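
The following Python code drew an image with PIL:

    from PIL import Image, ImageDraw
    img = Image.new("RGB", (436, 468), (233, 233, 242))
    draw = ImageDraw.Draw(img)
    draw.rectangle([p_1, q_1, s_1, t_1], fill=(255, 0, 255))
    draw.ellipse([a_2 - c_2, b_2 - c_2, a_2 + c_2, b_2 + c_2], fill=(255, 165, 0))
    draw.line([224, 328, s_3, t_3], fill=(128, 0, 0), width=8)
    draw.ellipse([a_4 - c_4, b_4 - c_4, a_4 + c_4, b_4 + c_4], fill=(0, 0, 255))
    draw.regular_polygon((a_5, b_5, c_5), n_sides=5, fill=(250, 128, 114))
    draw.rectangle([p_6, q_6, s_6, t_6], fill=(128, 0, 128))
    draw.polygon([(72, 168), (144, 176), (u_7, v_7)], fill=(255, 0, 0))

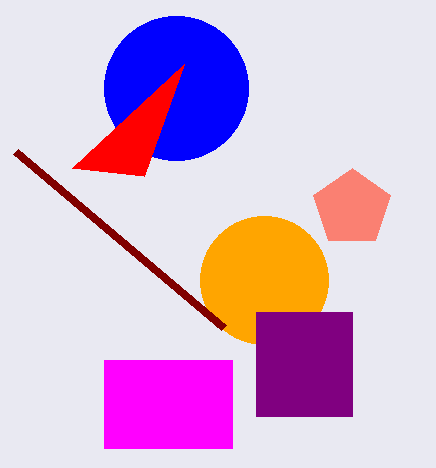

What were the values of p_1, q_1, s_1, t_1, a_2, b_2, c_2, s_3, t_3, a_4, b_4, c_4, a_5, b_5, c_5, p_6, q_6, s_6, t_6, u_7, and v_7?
p_1 = 104, q_1 = 360, s_1 = 232, t_1 = 448, a_2 = 264, b_2 = 280, c_2 = 64, s_3 = 16, t_3 = 152, a_4 = 176, b_4 = 88, c_4 = 72, a_5 = 352, b_5 = 208, c_5 = 40, p_6 = 256, q_6 = 312, s_6 = 352, t_6 = 416, u_7 = 184, v_7 = 64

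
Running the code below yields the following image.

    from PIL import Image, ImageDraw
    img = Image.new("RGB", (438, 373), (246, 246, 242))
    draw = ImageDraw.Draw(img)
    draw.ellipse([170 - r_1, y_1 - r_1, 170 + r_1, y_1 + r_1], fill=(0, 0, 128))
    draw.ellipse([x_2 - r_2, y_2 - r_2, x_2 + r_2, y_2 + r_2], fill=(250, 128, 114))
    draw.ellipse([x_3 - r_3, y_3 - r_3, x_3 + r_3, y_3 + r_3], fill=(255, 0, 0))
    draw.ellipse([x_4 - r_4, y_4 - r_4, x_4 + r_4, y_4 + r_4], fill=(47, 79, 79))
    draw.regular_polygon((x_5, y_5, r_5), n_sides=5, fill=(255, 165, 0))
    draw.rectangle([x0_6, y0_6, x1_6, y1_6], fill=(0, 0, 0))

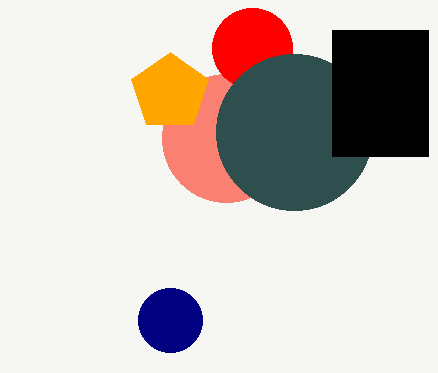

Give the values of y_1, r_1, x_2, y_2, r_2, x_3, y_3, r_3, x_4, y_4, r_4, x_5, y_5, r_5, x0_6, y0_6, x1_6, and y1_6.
y_1 = 320
r_1 = 32
x_2 = 226
y_2 = 138
r_2 = 64
x_3 = 252
y_3 = 48
r_3 = 40
x_4 = 294
y_4 = 132
r_4 = 78
x_5 = 170
y_5 = 92
r_5 = 40
x0_6 = 332
y0_6 = 30
x1_6 = 428
y1_6 = 156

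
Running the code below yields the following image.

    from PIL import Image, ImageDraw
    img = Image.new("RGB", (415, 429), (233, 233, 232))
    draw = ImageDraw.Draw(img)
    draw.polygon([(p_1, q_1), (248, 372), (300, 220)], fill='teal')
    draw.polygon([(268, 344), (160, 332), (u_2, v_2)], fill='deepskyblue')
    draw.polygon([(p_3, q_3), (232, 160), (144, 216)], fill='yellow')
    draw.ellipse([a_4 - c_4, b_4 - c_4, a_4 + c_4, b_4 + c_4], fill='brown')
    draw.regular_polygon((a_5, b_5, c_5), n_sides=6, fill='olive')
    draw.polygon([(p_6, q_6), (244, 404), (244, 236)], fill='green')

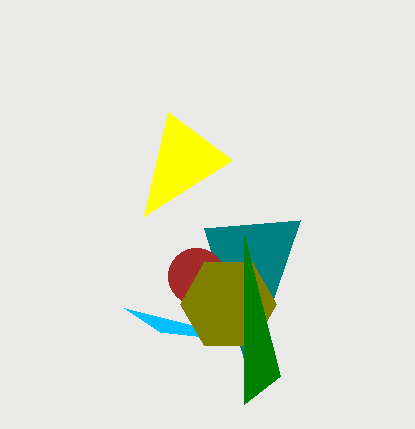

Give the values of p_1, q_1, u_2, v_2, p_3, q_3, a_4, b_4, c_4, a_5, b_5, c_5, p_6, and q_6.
p_1 = 204
q_1 = 228
u_2 = 124
v_2 = 308
p_3 = 168
q_3 = 112
a_4 = 196
b_4 = 276
c_4 = 28
a_5 = 228
b_5 = 304
c_5 = 48
p_6 = 280
q_6 = 376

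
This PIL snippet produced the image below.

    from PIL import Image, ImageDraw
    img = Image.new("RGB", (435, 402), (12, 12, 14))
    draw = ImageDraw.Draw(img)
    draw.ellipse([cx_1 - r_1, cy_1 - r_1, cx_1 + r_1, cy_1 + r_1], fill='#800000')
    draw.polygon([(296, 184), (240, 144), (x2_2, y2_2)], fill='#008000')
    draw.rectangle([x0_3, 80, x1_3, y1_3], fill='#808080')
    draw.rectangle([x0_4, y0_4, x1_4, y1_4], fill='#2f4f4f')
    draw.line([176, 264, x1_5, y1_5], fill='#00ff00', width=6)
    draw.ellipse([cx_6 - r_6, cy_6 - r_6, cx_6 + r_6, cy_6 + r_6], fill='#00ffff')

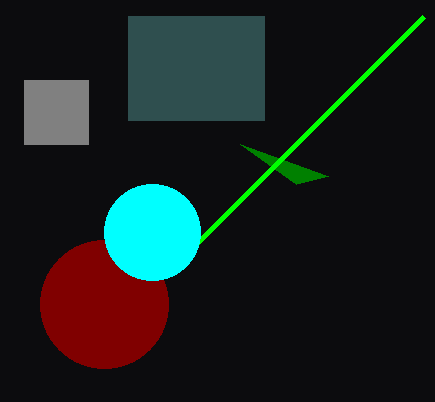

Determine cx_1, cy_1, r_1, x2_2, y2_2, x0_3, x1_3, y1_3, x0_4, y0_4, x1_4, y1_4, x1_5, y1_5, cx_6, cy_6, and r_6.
cx_1 = 104
cy_1 = 304
r_1 = 64
x2_2 = 328
y2_2 = 176
x0_3 = 24
x1_3 = 88
y1_3 = 144
x0_4 = 128
y0_4 = 16
x1_4 = 264
y1_4 = 120
x1_5 = 424
y1_5 = 16
cx_6 = 152
cy_6 = 232
r_6 = 48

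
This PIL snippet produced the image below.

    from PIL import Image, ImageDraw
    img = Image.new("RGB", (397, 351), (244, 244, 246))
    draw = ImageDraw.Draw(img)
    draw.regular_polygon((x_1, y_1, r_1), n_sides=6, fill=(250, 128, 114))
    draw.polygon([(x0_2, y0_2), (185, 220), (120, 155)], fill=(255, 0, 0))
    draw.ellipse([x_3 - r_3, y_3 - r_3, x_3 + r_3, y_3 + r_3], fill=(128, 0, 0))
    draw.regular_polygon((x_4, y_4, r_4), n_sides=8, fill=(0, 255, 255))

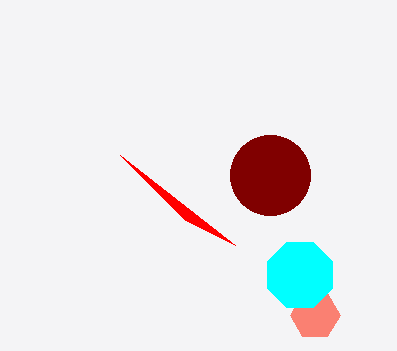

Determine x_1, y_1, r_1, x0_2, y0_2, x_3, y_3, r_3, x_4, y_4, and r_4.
x_1 = 315, y_1 = 315, r_1 = 25, x0_2 = 235, y0_2 = 245, x_3 = 270, y_3 = 175, r_3 = 40, x_4 = 300, y_4 = 275, r_4 = 35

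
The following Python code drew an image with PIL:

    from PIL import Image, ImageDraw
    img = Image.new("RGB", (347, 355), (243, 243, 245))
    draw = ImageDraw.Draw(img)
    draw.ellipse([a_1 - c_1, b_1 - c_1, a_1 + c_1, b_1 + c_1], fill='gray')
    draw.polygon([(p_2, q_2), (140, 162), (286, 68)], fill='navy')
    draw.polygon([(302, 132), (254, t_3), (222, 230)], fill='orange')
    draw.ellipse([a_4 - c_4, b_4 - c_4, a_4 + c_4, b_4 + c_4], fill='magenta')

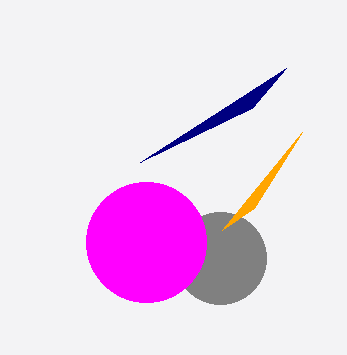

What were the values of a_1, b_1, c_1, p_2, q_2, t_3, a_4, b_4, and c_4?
a_1 = 220, b_1 = 258, c_1 = 46, p_2 = 252, q_2 = 108, t_3 = 208, a_4 = 146, b_4 = 242, c_4 = 60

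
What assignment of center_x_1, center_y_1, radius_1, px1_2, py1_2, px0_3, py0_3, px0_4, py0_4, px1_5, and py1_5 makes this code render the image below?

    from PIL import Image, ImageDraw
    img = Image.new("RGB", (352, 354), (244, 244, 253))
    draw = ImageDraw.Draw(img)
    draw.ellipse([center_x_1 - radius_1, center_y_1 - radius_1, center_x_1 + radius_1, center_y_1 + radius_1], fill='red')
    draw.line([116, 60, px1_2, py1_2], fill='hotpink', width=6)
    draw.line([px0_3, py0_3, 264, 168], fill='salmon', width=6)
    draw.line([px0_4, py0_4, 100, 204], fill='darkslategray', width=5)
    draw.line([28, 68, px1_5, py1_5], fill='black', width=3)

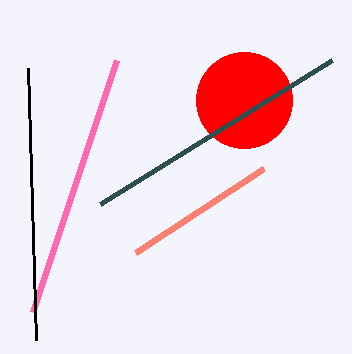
center_x_1 = 244
center_y_1 = 100
radius_1 = 48
px1_2 = 32
py1_2 = 312
px0_3 = 136
py0_3 = 252
px0_4 = 332
py0_4 = 60
px1_5 = 36
py1_5 = 340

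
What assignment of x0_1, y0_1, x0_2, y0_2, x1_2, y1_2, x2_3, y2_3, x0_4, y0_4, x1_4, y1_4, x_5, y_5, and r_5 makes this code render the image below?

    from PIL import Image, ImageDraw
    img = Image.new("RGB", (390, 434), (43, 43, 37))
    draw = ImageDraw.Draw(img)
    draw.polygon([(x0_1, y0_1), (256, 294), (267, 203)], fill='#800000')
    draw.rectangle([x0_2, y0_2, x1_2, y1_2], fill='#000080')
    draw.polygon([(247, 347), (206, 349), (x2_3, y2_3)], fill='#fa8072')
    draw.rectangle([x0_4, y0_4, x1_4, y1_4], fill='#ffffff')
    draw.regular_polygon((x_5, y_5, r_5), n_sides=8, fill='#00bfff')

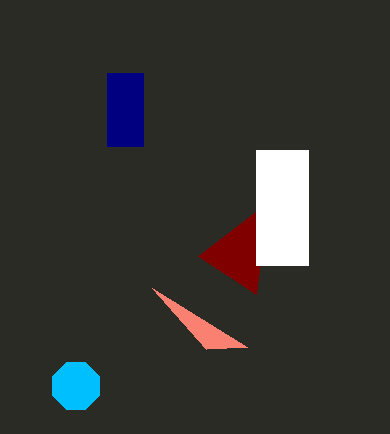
x0_1 = 198
y0_1 = 256
x0_2 = 107
y0_2 = 73
x1_2 = 143
y1_2 = 146
x2_3 = 152
y2_3 = 288
x0_4 = 256
y0_4 = 150
x1_4 = 308
y1_4 = 265
x_5 = 76
y_5 = 386
r_5 = 25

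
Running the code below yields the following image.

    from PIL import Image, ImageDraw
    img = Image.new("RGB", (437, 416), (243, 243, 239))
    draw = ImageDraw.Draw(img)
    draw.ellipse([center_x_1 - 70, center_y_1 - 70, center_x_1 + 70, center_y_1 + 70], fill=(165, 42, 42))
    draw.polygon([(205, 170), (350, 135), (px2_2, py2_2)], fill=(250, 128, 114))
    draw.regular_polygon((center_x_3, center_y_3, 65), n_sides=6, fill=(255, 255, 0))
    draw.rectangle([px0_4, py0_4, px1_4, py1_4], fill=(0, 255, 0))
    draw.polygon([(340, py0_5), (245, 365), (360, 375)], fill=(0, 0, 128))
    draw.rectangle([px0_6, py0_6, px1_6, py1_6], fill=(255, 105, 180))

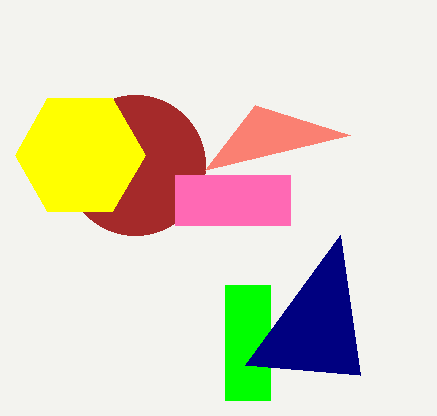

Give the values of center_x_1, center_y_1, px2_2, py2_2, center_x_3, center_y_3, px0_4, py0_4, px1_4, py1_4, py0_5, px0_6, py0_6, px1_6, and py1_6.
center_x_1 = 135; center_y_1 = 165; px2_2 = 255; py2_2 = 105; center_x_3 = 80; center_y_3 = 155; px0_4 = 225; py0_4 = 285; px1_4 = 270; py1_4 = 400; py0_5 = 235; px0_6 = 175; py0_6 = 175; px1_6 = 290; py1_6 = 225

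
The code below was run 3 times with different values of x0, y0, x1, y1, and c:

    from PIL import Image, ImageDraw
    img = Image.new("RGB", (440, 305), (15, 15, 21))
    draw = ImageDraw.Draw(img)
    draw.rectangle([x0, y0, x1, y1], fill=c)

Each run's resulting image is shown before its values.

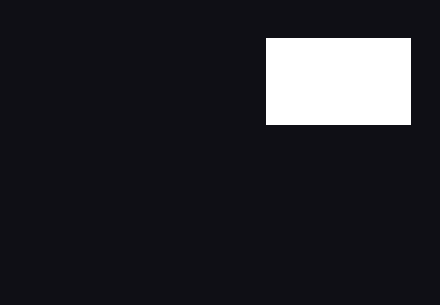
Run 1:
x0 = 266; y0 = 38; x1 = 410; y1 = 124; c = 'white'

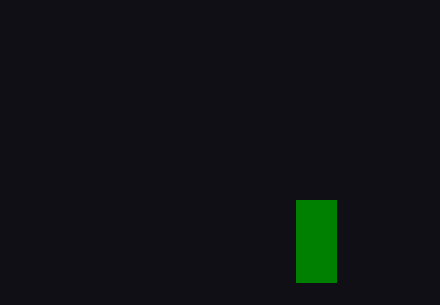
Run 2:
x0 = 296
y0 = 200
x1 = 336
y1 = 282
c = 'green'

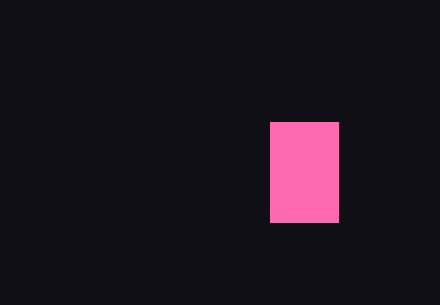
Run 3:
x0 = 270; y0 = 122; x1 = 338; y1 = 222; c = 'hotpink'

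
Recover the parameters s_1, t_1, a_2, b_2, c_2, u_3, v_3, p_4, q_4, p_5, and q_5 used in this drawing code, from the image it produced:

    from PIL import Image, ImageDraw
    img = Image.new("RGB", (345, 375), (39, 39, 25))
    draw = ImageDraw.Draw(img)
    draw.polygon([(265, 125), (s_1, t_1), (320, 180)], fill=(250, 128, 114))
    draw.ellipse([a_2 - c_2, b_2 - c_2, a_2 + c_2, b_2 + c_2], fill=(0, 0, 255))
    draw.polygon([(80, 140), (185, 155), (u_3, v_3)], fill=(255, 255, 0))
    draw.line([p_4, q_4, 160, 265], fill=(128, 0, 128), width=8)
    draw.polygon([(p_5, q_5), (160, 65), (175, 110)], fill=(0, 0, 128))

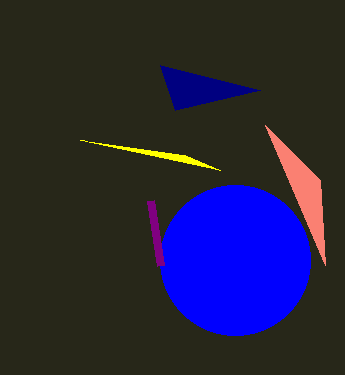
s_1 = 325, t_1 = 265, a_2 = 235, b_2 = 260, c_2 = 75, u_3 = 220, v_3 = 170, p_4 = 150, q_4 = 200, p_5 = 260, q_5 = 90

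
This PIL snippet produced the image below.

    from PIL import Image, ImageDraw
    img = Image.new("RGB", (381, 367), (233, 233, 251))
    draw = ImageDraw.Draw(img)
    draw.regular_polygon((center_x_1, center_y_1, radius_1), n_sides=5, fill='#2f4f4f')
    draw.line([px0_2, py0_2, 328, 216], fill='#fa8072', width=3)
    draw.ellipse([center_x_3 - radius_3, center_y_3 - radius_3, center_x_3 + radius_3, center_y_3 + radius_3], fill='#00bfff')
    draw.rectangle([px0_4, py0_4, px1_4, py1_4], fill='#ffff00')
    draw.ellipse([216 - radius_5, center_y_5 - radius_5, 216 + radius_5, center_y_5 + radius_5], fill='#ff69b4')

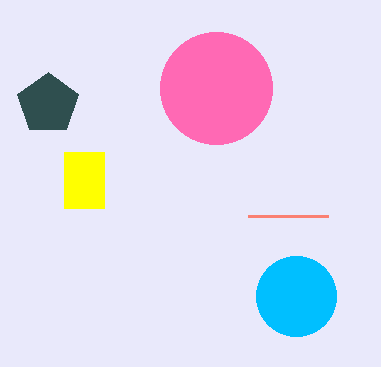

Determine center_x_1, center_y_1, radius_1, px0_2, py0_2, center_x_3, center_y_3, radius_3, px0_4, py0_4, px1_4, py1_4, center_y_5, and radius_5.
center_x_1 = 48; center_y_1 = 104; radius_1 = 32; px0_2 = 248; py0_2 = 216; center_x_3 = 296; center_y_3 = 296; radius_3 = 40; px0_4 = 64; py0_4 = 152; px1_4 = 104; py1_4 = 208; center_y_5 = 88; radius_5 = 56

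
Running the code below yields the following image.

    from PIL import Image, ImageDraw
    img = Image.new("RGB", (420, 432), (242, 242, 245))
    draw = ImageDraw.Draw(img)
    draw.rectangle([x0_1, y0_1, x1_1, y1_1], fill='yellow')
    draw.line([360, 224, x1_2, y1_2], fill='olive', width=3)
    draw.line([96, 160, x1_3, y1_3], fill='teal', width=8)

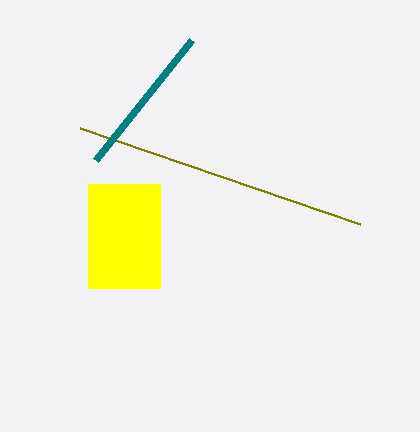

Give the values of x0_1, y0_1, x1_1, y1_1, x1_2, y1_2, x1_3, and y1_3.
x0_1 = 88, y0_1 = 184, x1_1 = 160, y1_1 = 288, x1_2 = 80, y1_2 = 128, x1_3 = 192, y1_3 = 40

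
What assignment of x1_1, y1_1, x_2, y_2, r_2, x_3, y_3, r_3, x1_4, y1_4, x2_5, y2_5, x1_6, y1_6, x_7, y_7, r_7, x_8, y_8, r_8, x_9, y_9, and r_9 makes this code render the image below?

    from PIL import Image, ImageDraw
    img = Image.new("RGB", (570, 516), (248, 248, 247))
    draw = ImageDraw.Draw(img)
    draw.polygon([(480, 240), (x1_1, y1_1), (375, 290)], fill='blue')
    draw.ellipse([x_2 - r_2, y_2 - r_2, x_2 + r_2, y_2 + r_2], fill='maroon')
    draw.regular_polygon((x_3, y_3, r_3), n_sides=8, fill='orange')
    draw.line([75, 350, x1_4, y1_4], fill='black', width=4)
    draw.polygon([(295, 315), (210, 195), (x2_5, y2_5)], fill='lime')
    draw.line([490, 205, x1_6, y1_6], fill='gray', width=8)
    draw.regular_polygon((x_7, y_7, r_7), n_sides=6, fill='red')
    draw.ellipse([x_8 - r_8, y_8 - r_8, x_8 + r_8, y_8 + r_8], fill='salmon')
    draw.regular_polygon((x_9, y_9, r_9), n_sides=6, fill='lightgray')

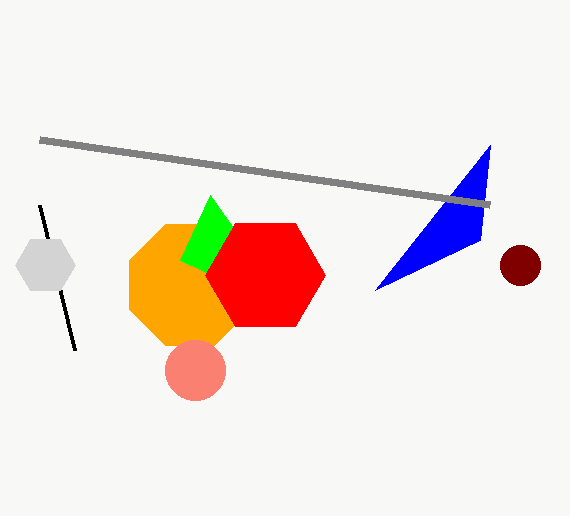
x1_1 = 490; y1_1 = 145; x_2 = 520; y_2 = 265; r_2 = 20; x_3 = 190; y_3 = 285; r_3 = 65; x1_4 = 40; y1_4 = 205; x2_5 = 180; y2_5 = 260; x1_6 = 40; y1_6 = 140; x_7 = 265; y_7 = 275; r_7 = 60; x_8 = 195; y_8 = 370; r_8 = 30; x_9 = 45; y_9 = 265; r_9 = 30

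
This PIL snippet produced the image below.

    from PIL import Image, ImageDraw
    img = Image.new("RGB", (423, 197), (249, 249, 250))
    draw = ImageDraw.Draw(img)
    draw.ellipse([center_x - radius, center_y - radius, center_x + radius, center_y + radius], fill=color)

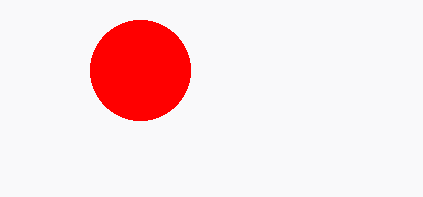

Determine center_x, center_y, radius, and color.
center_x = 140
center_y = 70
radius = 50
color = 'red'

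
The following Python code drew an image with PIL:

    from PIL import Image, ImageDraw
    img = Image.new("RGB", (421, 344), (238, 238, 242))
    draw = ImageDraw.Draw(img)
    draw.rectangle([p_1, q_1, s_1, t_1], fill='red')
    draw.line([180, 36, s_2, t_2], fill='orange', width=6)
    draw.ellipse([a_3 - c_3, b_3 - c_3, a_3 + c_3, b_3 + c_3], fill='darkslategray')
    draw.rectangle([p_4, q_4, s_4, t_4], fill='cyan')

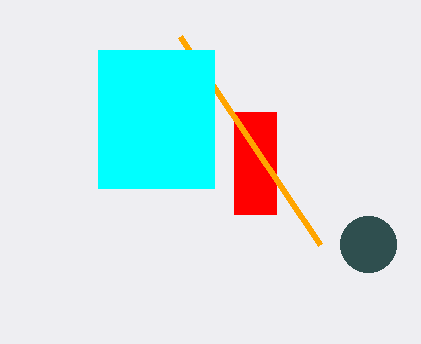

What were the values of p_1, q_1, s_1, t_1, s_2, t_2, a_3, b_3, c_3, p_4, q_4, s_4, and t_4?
p_1 = 234; q_1 = 112; s_1 = 276; t_1 = 214; s_2 = 320; t_2 = 244; a_3 = 368; b_3 = 244; c_3 = 28; p_4 = 98; q_4 = 50; s_4 = 214; t_4 = 188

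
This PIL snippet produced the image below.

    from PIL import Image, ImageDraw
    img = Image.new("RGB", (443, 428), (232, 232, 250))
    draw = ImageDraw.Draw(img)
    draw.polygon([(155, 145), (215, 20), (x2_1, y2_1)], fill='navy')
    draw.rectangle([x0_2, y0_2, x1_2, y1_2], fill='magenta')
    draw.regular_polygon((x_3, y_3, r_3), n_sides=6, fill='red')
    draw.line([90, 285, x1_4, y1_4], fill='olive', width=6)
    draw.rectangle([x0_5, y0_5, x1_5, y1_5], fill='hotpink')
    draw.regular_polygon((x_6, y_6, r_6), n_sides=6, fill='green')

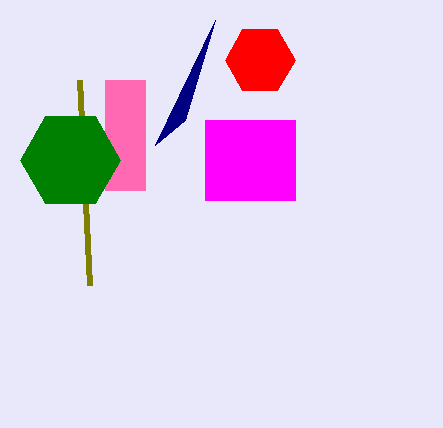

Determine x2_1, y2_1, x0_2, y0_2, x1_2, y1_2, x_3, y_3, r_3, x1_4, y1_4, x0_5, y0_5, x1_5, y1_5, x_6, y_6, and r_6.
x2_1 = 185; y2_1 = 120; x0_2 = 205; y0_2 = 120; x1_2 = 295; y1_2 = 200; x_3 = 260; y_3 = 60; r_3 = 35; x1_4 = 80; y1_4 = 80; x0_5 = 105; y0_5 = 80; x1_5 = 145; y1_5 = 190; x_6 = 70; y_6 = 160; r_6 = 50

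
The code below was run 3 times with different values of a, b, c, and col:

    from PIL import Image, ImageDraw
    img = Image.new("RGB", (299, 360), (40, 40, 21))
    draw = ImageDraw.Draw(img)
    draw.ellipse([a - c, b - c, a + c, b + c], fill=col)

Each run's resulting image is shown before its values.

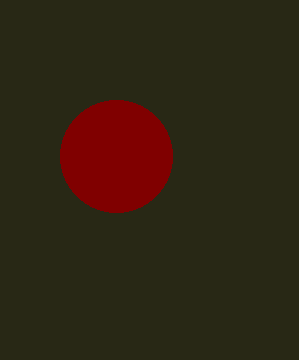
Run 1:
a = 116; b = 156; c = 56; col = 'maroon'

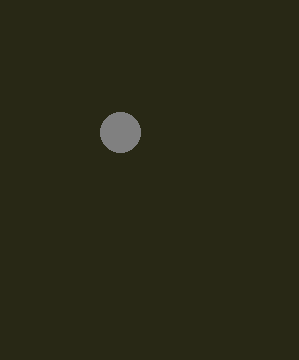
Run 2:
a = 120
b = 132
c = 20
col = 'gray'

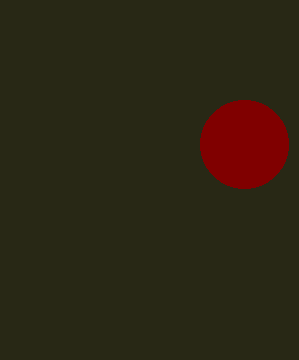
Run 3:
a = 244; b = 144; c = 44; col = 'maroon'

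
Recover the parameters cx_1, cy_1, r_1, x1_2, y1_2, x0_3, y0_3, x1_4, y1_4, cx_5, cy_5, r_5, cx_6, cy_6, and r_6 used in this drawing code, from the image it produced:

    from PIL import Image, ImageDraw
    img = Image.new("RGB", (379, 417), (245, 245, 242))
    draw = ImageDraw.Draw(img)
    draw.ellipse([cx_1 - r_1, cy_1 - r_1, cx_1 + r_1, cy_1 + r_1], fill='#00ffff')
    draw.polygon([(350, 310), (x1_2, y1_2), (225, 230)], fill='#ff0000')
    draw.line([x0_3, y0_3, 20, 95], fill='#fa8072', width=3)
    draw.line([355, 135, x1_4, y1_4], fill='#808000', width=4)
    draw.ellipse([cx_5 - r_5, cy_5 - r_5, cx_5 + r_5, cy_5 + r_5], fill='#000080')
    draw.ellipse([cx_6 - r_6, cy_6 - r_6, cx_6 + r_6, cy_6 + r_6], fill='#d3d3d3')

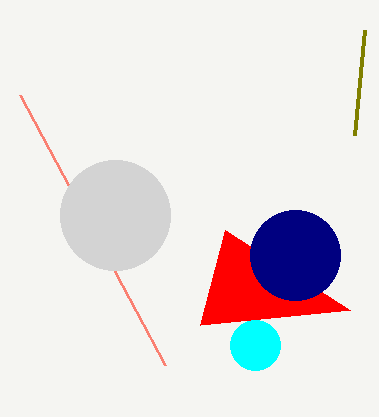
cx_1 = 255; cy_1 = 345; r_1 = 25; x1_2 = 200; y1_2 = 325; x0_3 = 165; y0_3 = 365; x1_4 = 365; y1_4 = 30; cx_5 = 295; cy_5 = 255; r_5 = 45; cx_6 = 115; cy_6 = 215; r_6 = 55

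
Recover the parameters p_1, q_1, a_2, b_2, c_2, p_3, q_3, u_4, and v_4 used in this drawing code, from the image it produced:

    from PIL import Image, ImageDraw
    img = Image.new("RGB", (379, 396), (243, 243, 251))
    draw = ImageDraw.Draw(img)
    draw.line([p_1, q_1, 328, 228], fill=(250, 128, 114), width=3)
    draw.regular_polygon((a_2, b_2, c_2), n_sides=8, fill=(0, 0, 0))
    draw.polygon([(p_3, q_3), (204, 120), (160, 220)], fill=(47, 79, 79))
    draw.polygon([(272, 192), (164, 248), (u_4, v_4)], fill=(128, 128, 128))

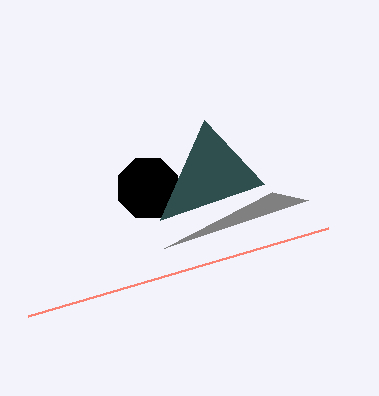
p_1 = 28, q_1 = 316, a_2 = 148, b_2 = 188, c_2 = 32, p_3 = 264, q_3 = 184, u_4 = 308, v_4 = 200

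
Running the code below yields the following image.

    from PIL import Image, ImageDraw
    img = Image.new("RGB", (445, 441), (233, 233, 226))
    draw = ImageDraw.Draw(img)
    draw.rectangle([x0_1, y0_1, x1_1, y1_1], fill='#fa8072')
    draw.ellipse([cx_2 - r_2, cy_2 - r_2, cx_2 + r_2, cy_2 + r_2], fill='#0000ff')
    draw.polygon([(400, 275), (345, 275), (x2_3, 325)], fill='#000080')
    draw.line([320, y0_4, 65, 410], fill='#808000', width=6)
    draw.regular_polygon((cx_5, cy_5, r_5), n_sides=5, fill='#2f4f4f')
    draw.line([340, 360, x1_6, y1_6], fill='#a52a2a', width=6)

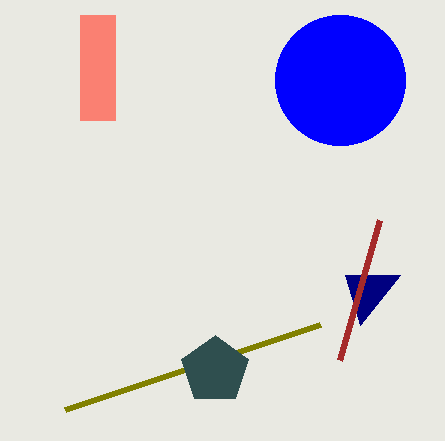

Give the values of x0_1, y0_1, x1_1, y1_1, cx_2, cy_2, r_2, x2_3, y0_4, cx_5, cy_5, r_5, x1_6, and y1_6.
x0_1 = 80
y0_1 = 15
x1_1 = 115
y1_1 = 120
cx_2 = 340
cy_2 = 80
r_2 = 65
x2_3 = 360
y0_4 = 325
cx_5 = 215
cy_5 = 370
r_5 = 35
x1_6 = 380
y1_6 = 220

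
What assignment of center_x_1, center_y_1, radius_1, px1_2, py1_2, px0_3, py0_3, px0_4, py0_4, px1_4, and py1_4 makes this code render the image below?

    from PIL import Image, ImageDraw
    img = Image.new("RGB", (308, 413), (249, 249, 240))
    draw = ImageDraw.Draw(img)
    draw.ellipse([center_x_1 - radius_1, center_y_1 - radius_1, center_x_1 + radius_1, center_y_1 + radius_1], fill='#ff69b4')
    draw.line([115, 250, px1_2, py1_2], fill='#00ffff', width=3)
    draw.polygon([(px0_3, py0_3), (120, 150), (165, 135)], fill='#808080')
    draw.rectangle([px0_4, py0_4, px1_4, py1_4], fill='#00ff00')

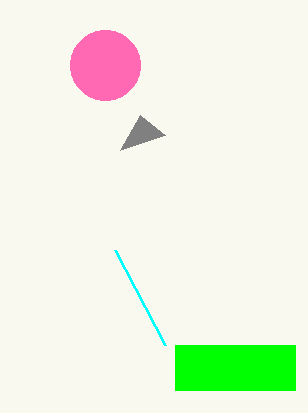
center_x_1 = 105; center_y_1 = 65; radius_1 = 35; px1_2 = 165; py1_2 = 345; px0_3 = 140; py0_3 = 115; px0_4 = 175; py0_4 = 345; px1_4 = 295; py1_4 = 390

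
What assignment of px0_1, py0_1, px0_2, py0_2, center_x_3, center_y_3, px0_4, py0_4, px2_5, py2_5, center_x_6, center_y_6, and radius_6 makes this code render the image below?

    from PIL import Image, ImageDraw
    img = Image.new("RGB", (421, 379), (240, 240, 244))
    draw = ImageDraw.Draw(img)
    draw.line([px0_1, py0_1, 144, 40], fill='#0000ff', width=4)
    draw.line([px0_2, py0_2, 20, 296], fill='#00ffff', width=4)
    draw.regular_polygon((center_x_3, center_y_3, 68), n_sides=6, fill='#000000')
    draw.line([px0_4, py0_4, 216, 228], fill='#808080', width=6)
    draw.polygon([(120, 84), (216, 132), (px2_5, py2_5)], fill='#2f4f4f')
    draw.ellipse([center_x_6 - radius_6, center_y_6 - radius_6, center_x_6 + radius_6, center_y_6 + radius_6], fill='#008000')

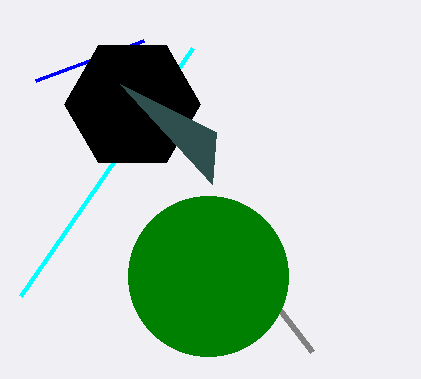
px0_1 = 36, py0_1 = 80, px0_2 = 192, py0_2 = 48, center_x_3 = 132, center_y_3 = 104, px0_4 = 312, py0_4 = 352, px2_5 = 212, py2_5 = 184, center_x_6 = 208, center_y_6 = 276, radius_6 = 80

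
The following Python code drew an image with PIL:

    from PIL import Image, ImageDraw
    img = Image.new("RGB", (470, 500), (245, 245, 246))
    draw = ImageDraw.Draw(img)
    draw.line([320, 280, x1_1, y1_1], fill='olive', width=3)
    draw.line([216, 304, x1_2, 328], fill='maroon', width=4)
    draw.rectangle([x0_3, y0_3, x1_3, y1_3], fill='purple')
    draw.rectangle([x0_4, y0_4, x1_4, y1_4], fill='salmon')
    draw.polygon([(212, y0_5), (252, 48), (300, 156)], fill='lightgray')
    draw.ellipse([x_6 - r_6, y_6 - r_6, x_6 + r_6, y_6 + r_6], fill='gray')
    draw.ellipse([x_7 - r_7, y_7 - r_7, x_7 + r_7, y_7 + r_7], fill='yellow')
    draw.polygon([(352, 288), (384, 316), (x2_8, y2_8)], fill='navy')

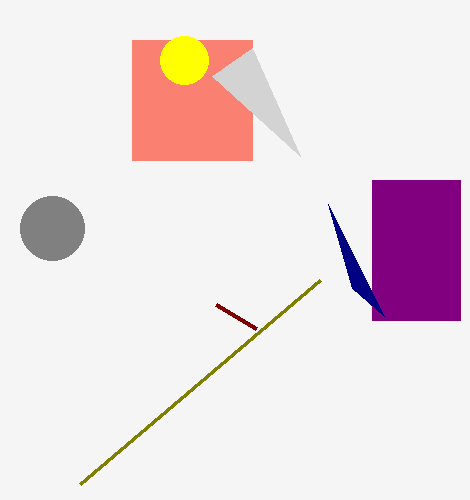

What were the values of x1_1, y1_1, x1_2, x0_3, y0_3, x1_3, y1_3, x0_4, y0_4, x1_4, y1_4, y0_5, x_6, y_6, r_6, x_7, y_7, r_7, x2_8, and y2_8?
x1_1 = 80; y1_1 = 484; x1_2 = 256; x0_3 = 372; y0_3 = 180; x1_3 = 460; y1_3 = 320; x0_4 = 132; y0_4 = 40; x1_4 = 252; y1_4 = 160; y0_5 = 76; x_6 = 52; y_6 = 228; r_6 = 32; x_7 = 184; y_7 = 60; r_7 = 24; x2_8 = 328; y2_8 = 204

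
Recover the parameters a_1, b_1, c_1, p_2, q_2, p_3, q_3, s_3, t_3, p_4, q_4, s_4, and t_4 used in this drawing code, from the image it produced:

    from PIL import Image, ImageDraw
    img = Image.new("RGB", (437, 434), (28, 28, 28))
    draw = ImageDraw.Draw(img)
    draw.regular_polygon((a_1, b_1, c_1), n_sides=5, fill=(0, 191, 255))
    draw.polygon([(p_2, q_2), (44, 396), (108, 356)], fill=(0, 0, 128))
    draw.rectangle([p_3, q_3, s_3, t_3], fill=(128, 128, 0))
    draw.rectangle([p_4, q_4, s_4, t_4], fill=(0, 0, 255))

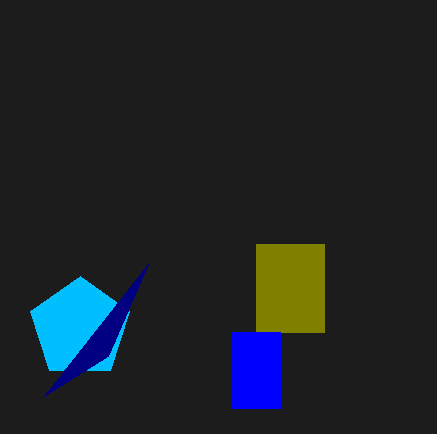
a_1 = 80
b_1 = 328
c_1 = 52
p_2 = 148
q_2 = 264
p_3 = 256
q_3 = 244
s_3 = 324
t_3 = 332
p_4 = 232
q_4 = 332
s_4 = 280
t_4 = 408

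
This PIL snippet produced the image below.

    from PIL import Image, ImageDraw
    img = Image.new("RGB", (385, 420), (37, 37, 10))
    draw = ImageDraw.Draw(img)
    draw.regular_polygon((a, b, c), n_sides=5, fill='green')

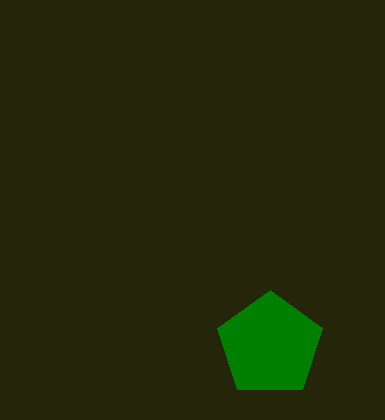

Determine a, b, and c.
a = 270, b = 345, c = 55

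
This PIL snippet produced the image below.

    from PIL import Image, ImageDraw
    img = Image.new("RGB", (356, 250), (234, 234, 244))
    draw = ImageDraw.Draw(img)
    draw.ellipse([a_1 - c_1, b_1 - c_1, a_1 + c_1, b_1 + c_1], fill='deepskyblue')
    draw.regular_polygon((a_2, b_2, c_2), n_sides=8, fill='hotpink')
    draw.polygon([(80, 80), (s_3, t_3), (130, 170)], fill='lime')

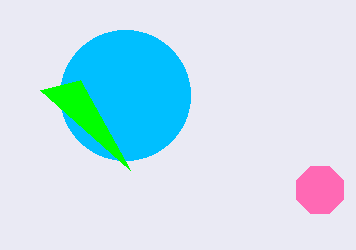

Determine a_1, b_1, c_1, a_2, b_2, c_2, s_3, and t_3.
a_1 = 125, b_1 = 95, c_1 = 65, a_2 = 320, b_2 = 190, c_2 = 25, s_3 = 40, t_3 = 90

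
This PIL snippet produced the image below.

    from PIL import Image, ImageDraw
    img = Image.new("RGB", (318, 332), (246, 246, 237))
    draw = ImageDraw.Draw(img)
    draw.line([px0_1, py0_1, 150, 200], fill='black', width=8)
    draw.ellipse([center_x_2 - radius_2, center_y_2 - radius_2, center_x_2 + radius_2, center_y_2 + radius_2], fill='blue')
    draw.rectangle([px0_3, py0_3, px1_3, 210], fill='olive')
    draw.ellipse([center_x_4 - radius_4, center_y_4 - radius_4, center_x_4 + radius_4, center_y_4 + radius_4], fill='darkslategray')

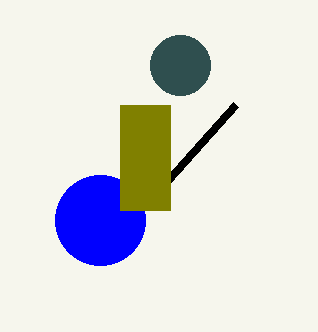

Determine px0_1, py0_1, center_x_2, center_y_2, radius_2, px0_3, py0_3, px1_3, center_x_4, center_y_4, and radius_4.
px0_1 = 235
py0_1 = 105
center_x_2 = 100
center_y_2 = 220
radius_2 = 45
px0_3 = 120
py0_3 = 105
px1_3 = 170
center_x_4 = 180
center_y_4 = 65
radius_4 = 30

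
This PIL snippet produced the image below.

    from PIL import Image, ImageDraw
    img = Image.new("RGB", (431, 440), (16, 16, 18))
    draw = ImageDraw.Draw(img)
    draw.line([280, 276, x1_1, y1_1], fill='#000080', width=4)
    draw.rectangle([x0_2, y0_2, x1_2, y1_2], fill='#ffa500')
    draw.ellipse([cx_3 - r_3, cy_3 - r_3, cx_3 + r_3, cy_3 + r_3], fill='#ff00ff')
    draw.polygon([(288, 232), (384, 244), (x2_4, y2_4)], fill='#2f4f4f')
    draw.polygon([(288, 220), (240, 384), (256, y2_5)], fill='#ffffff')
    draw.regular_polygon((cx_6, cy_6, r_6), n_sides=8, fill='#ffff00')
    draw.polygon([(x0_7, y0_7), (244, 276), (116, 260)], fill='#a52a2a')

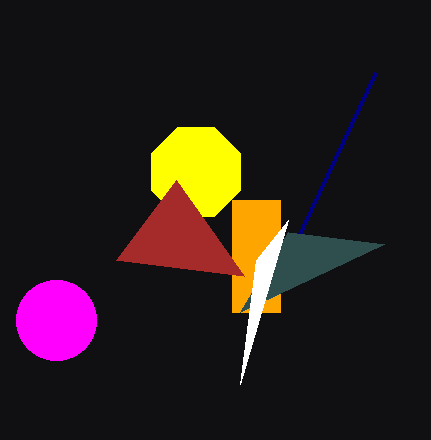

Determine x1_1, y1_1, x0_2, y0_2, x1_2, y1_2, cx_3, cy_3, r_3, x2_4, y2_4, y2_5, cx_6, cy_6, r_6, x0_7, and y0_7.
x1_1 = 376, y1_1 = 72, x0_2 = 232, y0_2 = 200, x1_2 = 280, y1_2 = 312, cx_3 = 56, cy_3 = 320, r_3 = 40, x2_4 = 240, y2_4 = 312, y2_5 = 260, cx_6 = 196, cy_6 = 172, r_6 = 48, x0_7 = 176, y0_7 = 180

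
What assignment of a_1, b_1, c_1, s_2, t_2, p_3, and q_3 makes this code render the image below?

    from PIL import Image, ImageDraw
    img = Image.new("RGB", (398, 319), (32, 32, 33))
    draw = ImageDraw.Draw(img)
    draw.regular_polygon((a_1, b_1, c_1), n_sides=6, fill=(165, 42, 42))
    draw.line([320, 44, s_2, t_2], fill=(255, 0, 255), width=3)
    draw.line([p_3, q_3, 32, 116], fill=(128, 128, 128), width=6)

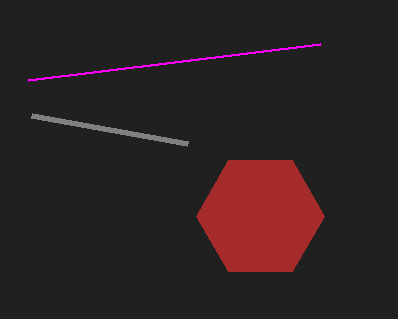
a_1 = 260
b_1 = 216
c_1 = 64
s_2 = 28
t_2 = 80
p_3 = 188
q_3 = 144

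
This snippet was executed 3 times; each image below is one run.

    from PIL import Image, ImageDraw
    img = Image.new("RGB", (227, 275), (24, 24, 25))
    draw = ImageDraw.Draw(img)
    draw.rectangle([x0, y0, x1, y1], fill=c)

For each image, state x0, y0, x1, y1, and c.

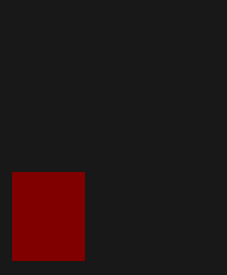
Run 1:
x0 = 12; y0 = 172; x1 = 84; y1 = 260; c = 'maroon'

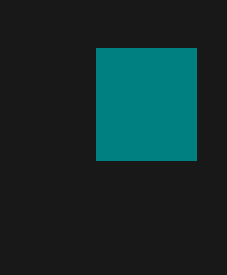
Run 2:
x0 = 96; y0 = 48; x1 = 196; y1 = 160; c = 'teal'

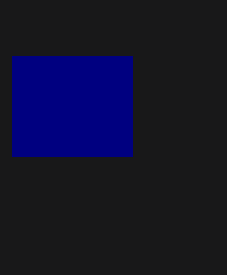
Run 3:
x0 = 12
y0 = 56
x1 = 132
y1 = 156
c = 'navy'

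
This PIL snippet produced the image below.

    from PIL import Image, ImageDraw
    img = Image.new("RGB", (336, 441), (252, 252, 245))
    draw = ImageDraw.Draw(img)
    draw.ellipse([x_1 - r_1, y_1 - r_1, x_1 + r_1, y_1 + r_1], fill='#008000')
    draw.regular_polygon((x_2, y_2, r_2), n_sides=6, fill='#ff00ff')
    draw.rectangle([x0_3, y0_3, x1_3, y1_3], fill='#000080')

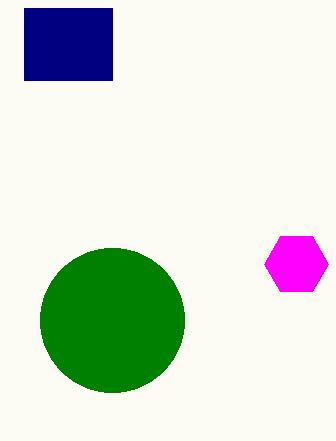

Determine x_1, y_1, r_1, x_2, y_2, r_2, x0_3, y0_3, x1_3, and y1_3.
x_1 = 112, y_1 = 320, r_1 = 72, x_2 = 296, y_2 = 264, r_2 = 32, x0_3 = 24, y0_3 = 8, x1_3 = 112, y1_3 = 80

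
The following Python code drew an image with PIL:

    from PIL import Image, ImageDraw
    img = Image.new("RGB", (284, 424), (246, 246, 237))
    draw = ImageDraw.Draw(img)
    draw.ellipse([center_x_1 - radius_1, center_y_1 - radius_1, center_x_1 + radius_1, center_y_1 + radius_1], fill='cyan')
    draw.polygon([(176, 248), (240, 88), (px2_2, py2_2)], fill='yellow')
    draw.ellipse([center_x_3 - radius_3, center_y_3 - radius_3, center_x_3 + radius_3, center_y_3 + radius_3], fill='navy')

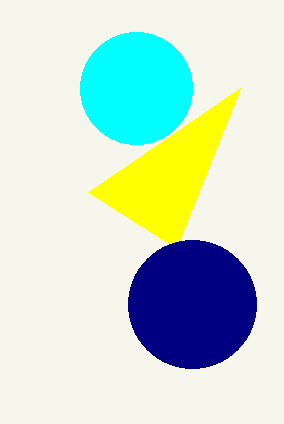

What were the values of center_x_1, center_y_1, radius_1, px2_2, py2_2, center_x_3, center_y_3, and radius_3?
center_x_1 = 136, center_y_1 = 88, radius_1 = 56, px2_2 = 88, py2_2 = 192, center_x_3 = 192, center_y_3 = 304, radius_3 = 64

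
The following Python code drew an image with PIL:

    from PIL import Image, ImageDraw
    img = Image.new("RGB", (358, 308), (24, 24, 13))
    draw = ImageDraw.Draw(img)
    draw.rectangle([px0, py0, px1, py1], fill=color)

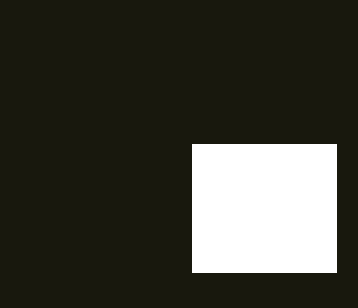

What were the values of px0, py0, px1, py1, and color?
px0 = 192; py0 = 144; px1 = 336; py1 = 272; color = 'white'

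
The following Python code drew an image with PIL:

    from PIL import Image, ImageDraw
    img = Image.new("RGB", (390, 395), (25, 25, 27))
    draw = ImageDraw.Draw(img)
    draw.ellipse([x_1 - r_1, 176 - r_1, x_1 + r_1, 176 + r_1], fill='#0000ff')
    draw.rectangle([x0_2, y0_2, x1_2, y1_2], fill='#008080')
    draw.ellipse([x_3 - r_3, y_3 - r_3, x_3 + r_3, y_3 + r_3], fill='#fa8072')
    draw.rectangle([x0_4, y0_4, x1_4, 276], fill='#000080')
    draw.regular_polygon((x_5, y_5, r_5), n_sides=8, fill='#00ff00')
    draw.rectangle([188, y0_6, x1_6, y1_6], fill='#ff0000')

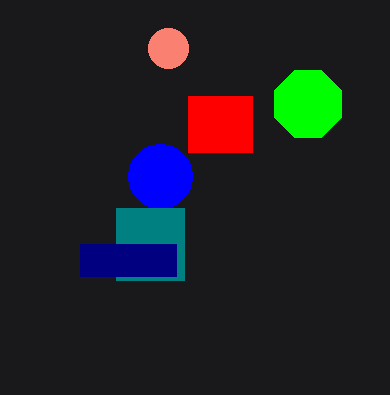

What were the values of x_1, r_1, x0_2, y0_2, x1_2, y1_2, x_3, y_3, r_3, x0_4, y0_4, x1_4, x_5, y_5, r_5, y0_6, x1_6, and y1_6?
x_1 = 160, r_1 = 32, x0_2 = 116, y0_2 = 208, x1_2 = 184, y1_2 = 280, x_3 = 168, y_3 = 48, r_3 = 20, x0_4 = 80, y0_4 = 244, x1_4 = 176, x_5 = 308, y_5 = 104, r_5 = 36, y0_6 = 96, x1_6 = 252, y1_6 = 152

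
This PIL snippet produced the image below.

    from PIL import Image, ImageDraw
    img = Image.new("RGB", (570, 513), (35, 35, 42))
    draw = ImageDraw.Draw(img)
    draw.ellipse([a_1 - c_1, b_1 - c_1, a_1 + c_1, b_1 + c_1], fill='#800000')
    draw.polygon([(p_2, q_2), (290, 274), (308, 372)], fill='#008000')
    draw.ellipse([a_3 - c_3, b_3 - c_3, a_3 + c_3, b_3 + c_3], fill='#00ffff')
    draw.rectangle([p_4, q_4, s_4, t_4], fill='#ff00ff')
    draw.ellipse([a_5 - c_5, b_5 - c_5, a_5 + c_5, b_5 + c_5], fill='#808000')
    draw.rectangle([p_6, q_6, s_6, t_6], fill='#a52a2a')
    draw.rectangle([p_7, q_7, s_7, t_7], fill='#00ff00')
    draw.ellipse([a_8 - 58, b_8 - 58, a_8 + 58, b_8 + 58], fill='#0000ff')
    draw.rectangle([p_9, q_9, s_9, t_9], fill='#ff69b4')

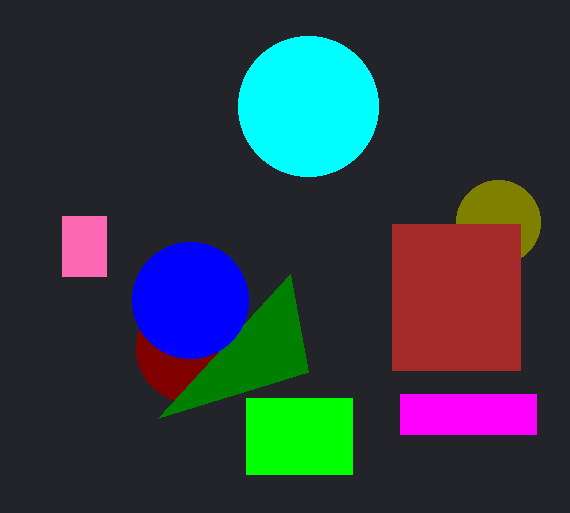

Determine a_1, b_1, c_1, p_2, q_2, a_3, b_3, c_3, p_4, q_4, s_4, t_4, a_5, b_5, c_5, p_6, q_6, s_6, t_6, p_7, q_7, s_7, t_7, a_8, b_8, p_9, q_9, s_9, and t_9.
a_1 = 190; b_1 = 348; c_1 = 54; p_2 = 158; q_2 = 418; a_3 = 308; b_3 = 106; c_3 = 70; p_4 = 400; q_4 = 394; s_4 = 536; t_4 = 434; a_5 = 498; b_5 = 222; c_5 = 42; p_6 = 392; q_6 = 224; s_6 = 520; t_6 = 370; p_7 = 246; q_7 = 398; s_7 = 352; t_7 = 474; a_8 = 190; b_8 = 300; p_9 = 62; q_9 = 216; s_9 = 106; t_9 = 276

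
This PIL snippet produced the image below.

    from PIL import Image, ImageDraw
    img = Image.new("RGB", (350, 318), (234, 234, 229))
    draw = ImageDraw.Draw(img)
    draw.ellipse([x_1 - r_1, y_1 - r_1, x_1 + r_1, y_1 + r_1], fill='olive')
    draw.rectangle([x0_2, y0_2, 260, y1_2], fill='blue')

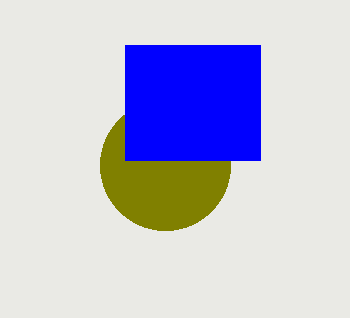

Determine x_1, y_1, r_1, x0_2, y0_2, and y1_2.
x_1 = 165
y_1 = 165
r_1 = 65
x0_2 = 125
y0_2 = 45
y1_2 = 160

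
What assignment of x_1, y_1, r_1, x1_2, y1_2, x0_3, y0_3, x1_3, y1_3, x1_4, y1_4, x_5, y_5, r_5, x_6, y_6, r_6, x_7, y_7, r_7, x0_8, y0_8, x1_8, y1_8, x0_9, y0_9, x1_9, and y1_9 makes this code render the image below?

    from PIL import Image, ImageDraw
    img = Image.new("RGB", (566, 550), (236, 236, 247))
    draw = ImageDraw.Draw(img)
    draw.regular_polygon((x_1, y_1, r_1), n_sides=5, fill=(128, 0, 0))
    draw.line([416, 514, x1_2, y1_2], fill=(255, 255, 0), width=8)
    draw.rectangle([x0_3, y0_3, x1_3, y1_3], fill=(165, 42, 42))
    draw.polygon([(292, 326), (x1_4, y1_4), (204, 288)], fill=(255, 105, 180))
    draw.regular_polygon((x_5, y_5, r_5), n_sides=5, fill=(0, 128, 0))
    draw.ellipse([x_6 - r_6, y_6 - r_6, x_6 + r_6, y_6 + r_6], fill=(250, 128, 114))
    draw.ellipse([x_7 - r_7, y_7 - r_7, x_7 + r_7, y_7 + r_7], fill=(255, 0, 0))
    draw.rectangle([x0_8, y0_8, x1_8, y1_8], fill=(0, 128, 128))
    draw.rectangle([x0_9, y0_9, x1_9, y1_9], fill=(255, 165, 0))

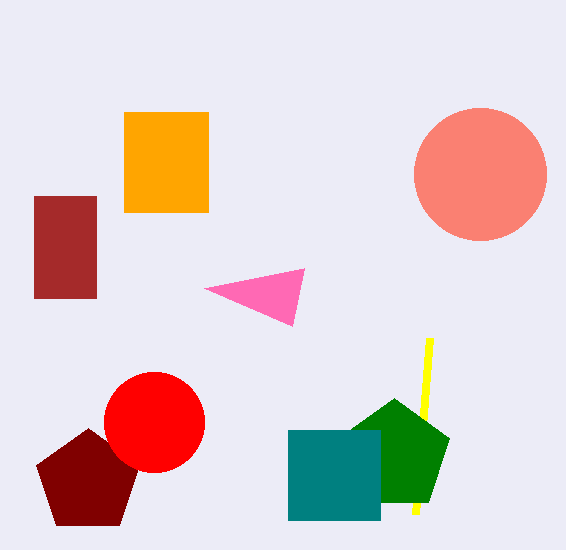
x_1 = 88, y_1 = 482, r_1 = 54, x1_2 = 430, y1_2 = 338, x0_3 = 34, y0_3 = 196, x1_3 = 96, y1_3 = 298, x1_4 = 304, y1_4 = 268, x_5 = 394, y_5 = 456, r_5 = 58, x_6 = 480, y_6 = 174, r_6 = 66, x_7 = 154, y_7 = 422, r_7 = 50, x0_8 = 288, y0_8 = 430, x1_8 = 380, y1_8 = 520, x0_9 = 124, y0_9 = 112, x1_9 = 208, y1_9 = 212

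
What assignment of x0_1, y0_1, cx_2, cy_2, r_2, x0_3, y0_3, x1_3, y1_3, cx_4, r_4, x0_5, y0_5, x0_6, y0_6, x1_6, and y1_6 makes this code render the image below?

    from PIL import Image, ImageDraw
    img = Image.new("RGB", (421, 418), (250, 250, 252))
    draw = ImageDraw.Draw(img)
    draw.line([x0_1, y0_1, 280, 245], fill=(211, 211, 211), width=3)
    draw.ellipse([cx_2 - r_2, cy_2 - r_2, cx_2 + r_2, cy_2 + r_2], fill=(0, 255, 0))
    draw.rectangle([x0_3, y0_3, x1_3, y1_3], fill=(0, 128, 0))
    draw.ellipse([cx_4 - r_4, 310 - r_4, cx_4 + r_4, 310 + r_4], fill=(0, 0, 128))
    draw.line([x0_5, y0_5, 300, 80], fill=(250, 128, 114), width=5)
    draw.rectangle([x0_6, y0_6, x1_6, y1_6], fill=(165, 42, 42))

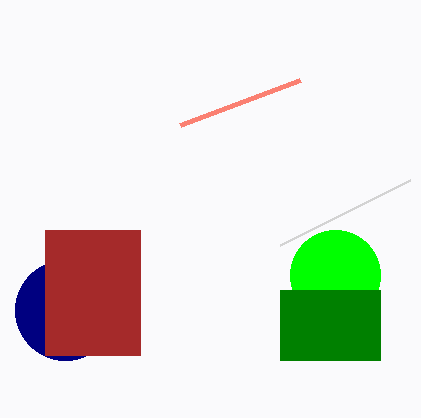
x0_1 = 410
y0_1 = 180
cx_2 = 335
cy_2 = 275
r_2 = 45
x0_3 = 280
y0_3 = 290
x1_3 = 380
y1_3 = 360
cx_4 = 65
r_4 = 50
x0_5 = 180
y0_5 = 125
x0_6 = 45
y0_6 = 230
x1_6 = 140
y1_6 = 355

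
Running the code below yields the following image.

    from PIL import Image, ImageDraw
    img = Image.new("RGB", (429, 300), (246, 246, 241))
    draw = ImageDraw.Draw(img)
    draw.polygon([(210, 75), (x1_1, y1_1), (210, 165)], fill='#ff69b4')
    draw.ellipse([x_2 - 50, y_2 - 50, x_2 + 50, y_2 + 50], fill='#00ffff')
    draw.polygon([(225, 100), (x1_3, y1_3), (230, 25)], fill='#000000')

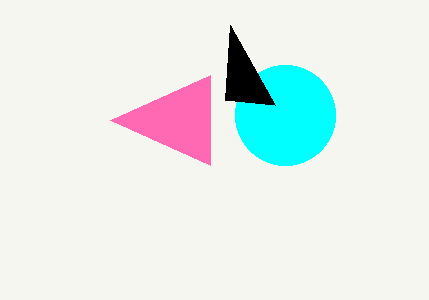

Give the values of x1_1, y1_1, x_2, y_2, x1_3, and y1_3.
x1_1 = 110
y1_1 = 120
x_2 = 285
y_2 = 115
x1_3 = 275
y1_3 = 105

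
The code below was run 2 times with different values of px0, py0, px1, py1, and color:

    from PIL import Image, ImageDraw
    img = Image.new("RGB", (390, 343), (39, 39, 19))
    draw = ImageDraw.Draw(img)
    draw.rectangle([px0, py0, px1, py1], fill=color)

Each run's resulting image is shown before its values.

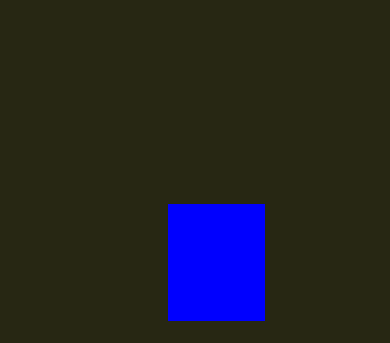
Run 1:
px0 = 168, py0 = 204, px1 = 264, py1 = 320, color = 'blue'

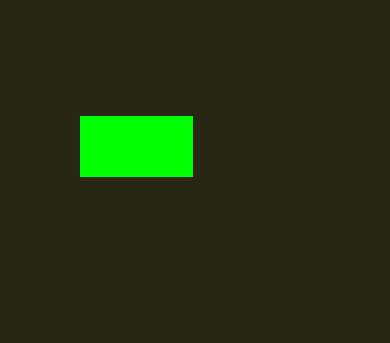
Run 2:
px0 = 80, py0 = 116, px1 = 192, py1 = 176, color = 'lime'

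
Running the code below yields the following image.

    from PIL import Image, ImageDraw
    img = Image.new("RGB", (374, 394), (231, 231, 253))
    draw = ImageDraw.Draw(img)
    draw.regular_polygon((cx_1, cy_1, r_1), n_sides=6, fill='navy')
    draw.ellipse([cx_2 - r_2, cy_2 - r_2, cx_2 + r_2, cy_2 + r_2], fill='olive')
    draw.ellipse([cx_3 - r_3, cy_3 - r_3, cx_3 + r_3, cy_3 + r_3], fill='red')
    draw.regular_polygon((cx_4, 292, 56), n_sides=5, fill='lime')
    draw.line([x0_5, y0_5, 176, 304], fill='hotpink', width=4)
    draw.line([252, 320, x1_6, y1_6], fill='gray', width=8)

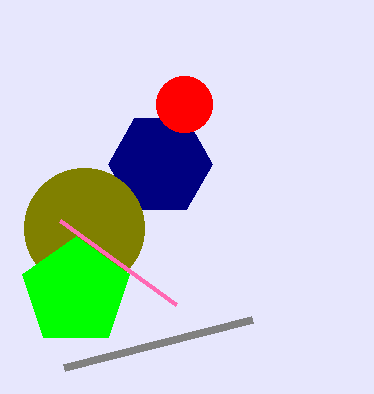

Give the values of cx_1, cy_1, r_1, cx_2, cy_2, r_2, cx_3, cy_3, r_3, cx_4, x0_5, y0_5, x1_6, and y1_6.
cx_1 = 160
cy_1 = 164
r_1 = 52
cx_2 = 84
cy_2 = 228
r_2 = 60
cx_3 = 184
cy_3 = 104
r_3 = 28
cx_4 = 76
x0_5 = 60
y0_5 = 220
x1_6 = 64
y1_6 = 368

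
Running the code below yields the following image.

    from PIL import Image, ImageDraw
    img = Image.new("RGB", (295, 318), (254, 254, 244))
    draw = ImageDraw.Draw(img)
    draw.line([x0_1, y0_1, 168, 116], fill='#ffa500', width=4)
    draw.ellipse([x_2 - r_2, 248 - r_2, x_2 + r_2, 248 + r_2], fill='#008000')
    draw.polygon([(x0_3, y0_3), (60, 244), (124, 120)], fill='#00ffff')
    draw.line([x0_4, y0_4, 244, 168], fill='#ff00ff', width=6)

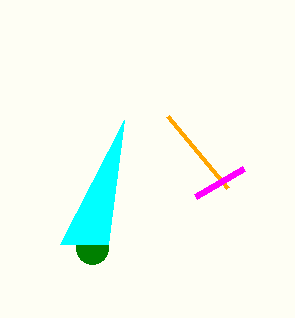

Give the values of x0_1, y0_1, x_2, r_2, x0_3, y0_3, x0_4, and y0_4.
x0_1 = 228, y0_1 = 188, x_2 = 92, r_2 = 16, x0_3 = 108, y0_3 = 244, x0_4 = 196, y0_4 = 196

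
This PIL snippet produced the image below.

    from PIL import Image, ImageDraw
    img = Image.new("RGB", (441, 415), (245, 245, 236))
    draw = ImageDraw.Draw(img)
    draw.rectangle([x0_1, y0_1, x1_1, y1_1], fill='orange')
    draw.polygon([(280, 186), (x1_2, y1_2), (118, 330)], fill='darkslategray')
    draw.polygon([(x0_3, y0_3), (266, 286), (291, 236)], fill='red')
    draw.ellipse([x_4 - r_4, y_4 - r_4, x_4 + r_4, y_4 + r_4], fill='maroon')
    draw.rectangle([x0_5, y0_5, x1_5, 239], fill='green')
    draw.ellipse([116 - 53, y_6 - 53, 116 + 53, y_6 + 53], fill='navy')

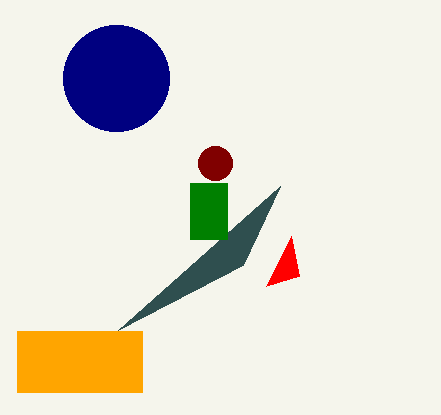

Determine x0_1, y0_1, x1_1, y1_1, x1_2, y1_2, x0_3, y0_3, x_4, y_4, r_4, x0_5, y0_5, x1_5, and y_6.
x0_1 = 17
y0_1 = 331
x1_1 = 142
y1_1 = 392
x1_2 = 243
y1_2 = 265
x0_3 = 299
y0_3 = 276
x_4 = 215
y_4 = 163
r_4 = 17
x0_5 = 190
y0_5 = 183
x1_5 = 227
y_6 = 78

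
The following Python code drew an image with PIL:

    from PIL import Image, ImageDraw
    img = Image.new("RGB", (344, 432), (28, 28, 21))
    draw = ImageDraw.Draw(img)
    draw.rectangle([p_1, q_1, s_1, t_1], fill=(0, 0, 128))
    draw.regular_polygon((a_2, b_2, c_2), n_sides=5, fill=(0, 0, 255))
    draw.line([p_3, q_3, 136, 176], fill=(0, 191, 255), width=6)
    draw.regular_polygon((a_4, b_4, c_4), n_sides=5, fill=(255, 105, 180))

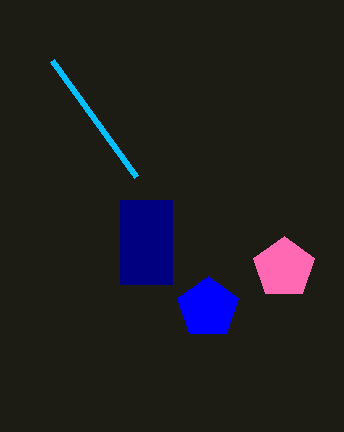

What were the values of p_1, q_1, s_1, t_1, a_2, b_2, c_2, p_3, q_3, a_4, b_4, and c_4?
p_1 = 120, q_1 = 200, s_1 = 172, t_1 = 284, a_2 = 208, b_2 = 308, c_2 = 32, p_3 = 52, q_3 = 60, a_4 = 284, b_4 = 268, c_4 = 32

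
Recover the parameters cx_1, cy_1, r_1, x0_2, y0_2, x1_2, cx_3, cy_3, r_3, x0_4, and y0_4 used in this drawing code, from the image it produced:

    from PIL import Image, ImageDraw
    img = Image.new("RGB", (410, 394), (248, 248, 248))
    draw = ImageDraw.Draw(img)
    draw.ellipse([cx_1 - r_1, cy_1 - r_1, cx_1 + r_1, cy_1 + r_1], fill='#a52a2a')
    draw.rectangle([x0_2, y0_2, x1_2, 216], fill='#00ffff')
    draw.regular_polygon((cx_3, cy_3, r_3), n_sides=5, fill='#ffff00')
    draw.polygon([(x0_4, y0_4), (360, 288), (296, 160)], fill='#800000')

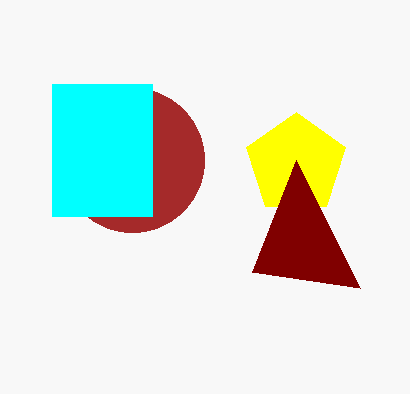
cx_1 = 132; cy_1 = 160; r_1 = 72; x0_2 = 52; y0_2 = 84; x1_2 = 152; cx_3 = 296; cy_3 = 164; r_3 = 52; x0_4 = 252; y0_4 = 272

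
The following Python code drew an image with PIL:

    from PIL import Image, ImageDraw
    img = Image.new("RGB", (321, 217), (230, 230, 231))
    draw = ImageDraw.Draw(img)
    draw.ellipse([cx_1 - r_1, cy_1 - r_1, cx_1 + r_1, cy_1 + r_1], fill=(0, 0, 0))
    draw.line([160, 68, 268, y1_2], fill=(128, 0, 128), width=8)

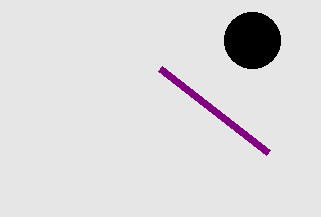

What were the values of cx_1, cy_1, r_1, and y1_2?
cx_1 = 252
cy_1 = 40
r_1 = 28
y1_2 = 152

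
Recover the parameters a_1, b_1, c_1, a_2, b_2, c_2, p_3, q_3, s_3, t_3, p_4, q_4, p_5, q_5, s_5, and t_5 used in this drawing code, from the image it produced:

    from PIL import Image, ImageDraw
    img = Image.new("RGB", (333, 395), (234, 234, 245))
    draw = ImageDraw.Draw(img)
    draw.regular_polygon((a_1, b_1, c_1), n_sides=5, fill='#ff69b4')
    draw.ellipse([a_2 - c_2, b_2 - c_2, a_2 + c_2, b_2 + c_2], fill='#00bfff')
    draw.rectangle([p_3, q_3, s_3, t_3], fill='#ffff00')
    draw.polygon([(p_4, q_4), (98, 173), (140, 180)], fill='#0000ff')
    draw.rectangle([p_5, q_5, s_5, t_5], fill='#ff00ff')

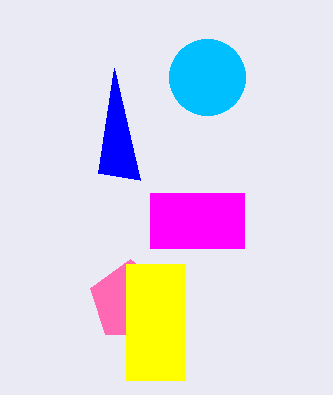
a_1 = 130
b_1 = 301
c_1 = 42
a_2 = 207
b_2 = 77
c_2 = 38
p_3 = 126
q_3 = 264
s_3 = 185
t_3 = 380
p_4 = 114
q_4 = 68
p_5 = 150
q_5 = 193
s_5 = 244
t_5 = 248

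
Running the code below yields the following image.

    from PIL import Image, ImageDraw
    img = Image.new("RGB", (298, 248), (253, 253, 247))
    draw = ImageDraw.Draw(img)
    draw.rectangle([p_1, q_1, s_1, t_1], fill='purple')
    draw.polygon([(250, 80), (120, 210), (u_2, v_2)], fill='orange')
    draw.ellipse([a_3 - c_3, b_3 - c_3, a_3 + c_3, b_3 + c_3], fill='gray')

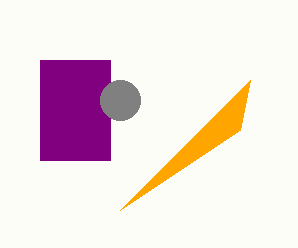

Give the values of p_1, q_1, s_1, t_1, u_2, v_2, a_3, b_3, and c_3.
p_1 = 40, q_1 = 60, s_1 = 110, t_1 = 160, u_2 = 240, v_2 = 130, a_3 = 120, b_3 = 100, c_3 = 20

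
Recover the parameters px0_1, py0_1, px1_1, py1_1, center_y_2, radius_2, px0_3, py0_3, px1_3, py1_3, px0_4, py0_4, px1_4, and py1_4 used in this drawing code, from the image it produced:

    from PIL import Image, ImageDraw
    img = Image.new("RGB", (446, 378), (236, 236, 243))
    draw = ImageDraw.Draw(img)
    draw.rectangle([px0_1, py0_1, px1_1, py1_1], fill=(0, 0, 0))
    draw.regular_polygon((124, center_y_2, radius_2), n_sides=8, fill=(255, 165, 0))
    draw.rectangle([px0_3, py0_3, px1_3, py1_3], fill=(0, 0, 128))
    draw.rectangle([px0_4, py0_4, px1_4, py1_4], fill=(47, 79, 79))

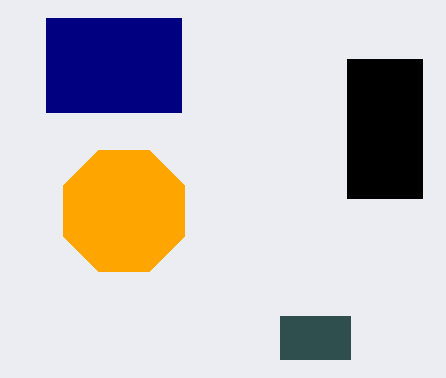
px0_1 = 347; py0_1 = 59; px1_1 = 422; py1_1 = 198; center_y_2 = 211; radius_2 = 66; px0_3 = 46; py0_3 = 18; px1_3 = 181; py1_3 = 112; px0_4 = 280; py0_4 = 316; px1_4 = 350; py1_4 = 359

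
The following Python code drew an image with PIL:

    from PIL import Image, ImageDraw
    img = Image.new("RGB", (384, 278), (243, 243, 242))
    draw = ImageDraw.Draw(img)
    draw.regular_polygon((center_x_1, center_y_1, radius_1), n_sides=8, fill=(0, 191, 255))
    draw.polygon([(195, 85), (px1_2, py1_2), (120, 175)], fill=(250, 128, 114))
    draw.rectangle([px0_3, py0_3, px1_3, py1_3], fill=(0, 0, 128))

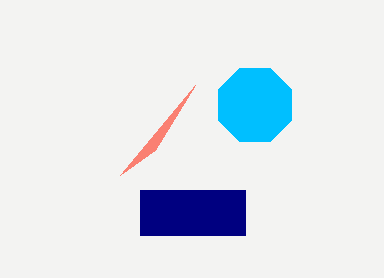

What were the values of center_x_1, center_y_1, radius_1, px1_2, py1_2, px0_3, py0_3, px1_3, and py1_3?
center_x_1 = 255, center_y_1 = 105, radius_1 = 40, px1_2 = 155, py1_2 = 150, px0_3 = 140, py0_3 = 190, px1_3 = 245, py1_3 = 235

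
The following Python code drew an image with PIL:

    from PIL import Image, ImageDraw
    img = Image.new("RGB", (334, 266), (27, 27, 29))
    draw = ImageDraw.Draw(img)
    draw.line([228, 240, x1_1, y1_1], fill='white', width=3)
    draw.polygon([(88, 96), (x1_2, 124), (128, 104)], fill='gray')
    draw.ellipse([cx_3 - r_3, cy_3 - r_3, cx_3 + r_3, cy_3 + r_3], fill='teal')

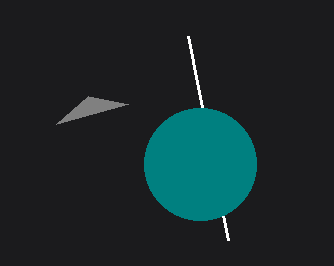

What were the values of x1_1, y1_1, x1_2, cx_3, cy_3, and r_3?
x1_1 = 188; y1_1 = 36; x1_2 = 56; cx_3 = 200; cy_3 = 164; r_3 = 56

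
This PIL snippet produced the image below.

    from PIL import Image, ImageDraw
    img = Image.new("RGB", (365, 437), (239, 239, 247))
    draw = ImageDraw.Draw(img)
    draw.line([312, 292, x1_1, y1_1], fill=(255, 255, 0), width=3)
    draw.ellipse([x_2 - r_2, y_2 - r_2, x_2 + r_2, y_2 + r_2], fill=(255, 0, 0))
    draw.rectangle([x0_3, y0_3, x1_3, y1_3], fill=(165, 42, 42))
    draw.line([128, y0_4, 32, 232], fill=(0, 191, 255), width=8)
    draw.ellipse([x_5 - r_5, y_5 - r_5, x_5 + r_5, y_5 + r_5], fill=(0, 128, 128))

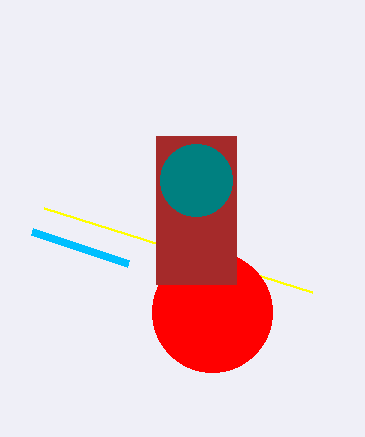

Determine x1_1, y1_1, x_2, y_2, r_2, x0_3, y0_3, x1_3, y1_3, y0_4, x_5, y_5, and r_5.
x1_1 = 44
y1_1 = 208
x_2 = 212
y_2 = 312
r_2 = 60
x0_3 = 156
y0_3 = 136
x1_3 = 236
y1_3 = 284
y0_4 = 264
x_5 = 196
y_5 = 180
r_5 = 36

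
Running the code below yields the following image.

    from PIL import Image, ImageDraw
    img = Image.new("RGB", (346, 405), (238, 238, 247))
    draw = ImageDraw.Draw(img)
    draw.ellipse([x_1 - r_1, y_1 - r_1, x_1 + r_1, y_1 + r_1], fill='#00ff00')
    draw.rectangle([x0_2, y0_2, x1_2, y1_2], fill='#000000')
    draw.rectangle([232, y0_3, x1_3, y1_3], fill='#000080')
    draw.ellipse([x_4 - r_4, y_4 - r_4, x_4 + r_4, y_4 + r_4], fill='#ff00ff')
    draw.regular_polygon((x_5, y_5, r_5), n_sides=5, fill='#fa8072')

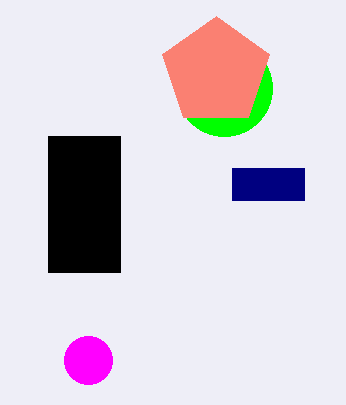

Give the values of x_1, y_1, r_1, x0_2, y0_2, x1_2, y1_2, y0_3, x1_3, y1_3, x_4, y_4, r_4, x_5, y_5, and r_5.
x_1 = 224
y_1 = 88
r_1 = 48
x0_2 = 48
y0_2 = 136
x1_2 = 120
y1_2 = 272
y0_3 = 168
x1_3 = 304
y1_3 = 200
x_4 = 88
y_4 = 360
r_4 = 24
x_5 = 216
y_5 = 72
r_5 = 56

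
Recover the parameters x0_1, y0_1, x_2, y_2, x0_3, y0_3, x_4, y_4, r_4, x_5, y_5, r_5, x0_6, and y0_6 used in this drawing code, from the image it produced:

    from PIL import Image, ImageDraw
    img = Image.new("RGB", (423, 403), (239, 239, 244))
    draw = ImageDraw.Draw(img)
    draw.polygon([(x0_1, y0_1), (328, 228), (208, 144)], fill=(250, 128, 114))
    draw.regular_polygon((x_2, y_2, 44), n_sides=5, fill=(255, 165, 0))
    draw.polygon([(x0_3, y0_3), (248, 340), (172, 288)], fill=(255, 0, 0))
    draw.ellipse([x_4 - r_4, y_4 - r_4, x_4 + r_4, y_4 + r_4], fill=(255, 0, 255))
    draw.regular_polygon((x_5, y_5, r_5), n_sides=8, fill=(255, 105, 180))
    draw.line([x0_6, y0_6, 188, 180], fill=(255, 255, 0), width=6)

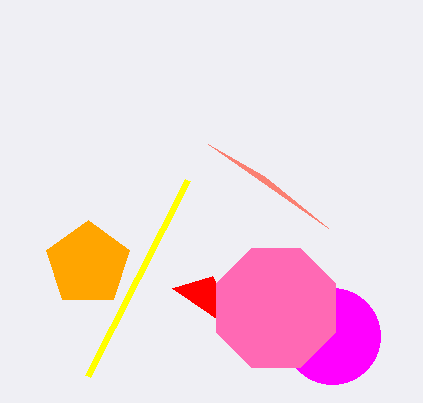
x0_1 = 264, y0_1 = 176, x_2 = 88, y_2 = 264, x0_3 = 212, y0_3 = 276, x_4 = 332, y_4 = 336, r_4 = 48, x_5 = 276, y_5 = 308, r_5 = 64, x0_6 = 88, y0_6 = 376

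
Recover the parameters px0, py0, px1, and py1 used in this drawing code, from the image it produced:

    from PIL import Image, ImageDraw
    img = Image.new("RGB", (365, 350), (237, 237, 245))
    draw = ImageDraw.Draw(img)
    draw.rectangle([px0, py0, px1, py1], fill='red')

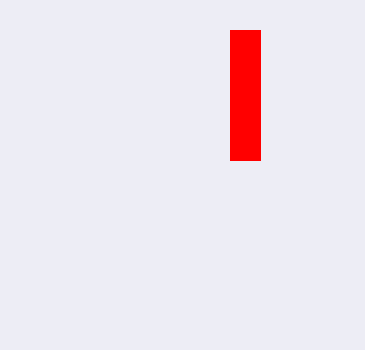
px0 = 230, py0 = 30, px1 = 260, py1 = 160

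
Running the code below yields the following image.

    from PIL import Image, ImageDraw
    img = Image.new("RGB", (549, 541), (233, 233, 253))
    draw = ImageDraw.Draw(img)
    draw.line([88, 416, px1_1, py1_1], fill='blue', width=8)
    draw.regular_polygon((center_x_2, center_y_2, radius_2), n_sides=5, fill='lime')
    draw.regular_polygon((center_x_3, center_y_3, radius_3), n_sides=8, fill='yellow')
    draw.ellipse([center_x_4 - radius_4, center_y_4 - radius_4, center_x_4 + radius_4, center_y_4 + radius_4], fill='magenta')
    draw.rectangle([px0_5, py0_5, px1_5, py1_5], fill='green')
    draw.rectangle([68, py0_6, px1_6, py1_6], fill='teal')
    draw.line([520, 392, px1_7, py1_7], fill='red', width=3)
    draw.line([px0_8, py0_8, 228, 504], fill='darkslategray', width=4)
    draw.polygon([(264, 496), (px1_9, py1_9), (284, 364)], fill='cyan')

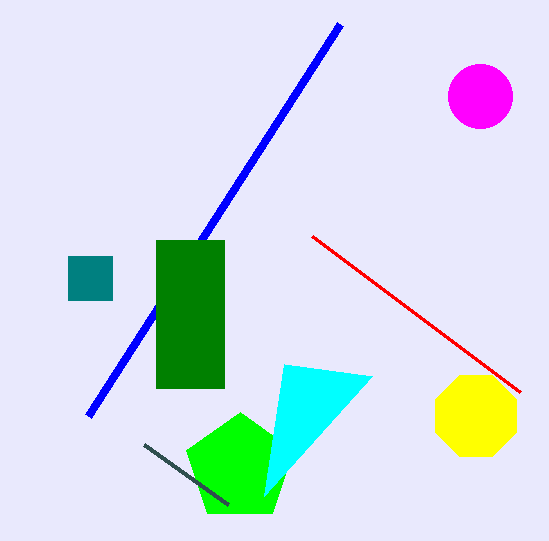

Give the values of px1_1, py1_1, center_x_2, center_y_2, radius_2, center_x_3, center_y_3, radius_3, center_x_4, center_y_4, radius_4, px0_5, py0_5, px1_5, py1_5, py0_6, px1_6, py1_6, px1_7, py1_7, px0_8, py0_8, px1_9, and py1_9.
px1_1 = 340
py1_1 = 24
center_x_2 = 240
center_y_2 = 468
radius_2 = 56
center_x_3 = 476
center_y_3 = 416
radius_3 = 44
center_x_4 = 480
center_y_4 = 96
radius_4 = 32
px0_5 = 156
py0_5 = 240
px1_5 = 224
py1_5 = 388
py0_6 = 256
px1_6 = 112
py1_6 = 300
px1_7 = 312
py1_7 = 236
px0_8 = 144
py0_8 = 444
px1_9 = 372
py1_9 = 376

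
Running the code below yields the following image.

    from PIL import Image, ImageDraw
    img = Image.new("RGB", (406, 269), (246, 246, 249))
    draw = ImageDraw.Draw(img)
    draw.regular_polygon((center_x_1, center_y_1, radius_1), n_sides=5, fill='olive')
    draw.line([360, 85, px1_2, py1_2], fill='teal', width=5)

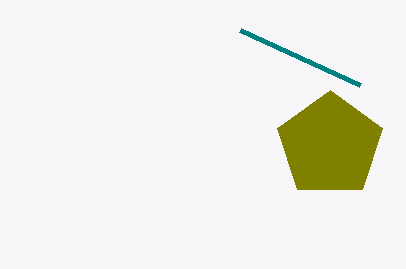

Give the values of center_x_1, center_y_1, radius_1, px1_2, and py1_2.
center_x_1 = 330
center_y_1 = 145
radius_1 = 55
px1_2 = 240
py1_2 = 30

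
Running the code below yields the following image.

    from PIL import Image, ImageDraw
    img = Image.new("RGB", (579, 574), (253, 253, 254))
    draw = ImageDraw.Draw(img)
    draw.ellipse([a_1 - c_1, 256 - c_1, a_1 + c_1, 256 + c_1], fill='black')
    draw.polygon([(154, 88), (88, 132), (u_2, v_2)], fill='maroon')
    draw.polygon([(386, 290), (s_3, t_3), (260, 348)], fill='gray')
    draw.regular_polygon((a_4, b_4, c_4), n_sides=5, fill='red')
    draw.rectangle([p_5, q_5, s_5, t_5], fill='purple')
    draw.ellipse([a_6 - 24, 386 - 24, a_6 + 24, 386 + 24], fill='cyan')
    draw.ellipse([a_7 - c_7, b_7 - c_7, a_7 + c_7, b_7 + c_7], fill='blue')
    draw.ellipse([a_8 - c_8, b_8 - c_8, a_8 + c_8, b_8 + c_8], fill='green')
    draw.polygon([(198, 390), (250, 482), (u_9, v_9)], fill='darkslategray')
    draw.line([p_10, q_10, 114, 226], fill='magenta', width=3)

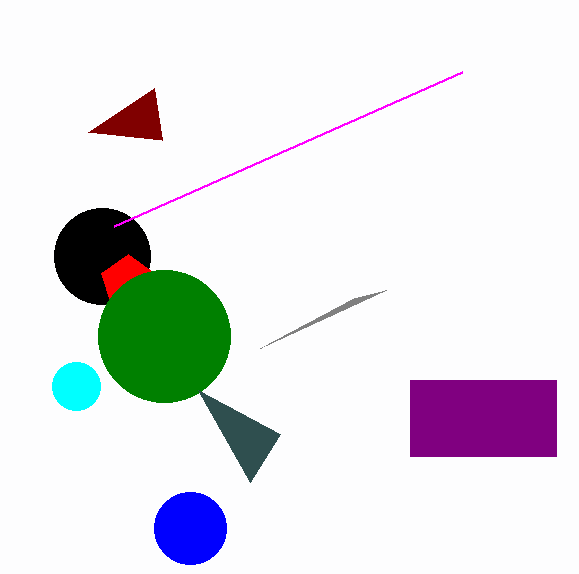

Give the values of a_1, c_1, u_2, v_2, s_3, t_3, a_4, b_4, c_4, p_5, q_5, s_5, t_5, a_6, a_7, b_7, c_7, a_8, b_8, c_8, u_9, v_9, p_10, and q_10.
a_1 = 102, c_1 = 48, u_2 = 162, v_2 = 140, s_3 = 354, t_3 = 298, a_4 = 128, b_4 = 282, c_4 = 28, p_5 = 410, q_5 = 380, s_5 = 556, t_5 = 456, a_6 = 76, a_7 = 190, b_7 = 528, c_7 = 36, a_8 = 164, b_8 = 336, c_8 = 66, u_9 = 280, v_9 = 434, p_10 = 462, q_10 = 72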